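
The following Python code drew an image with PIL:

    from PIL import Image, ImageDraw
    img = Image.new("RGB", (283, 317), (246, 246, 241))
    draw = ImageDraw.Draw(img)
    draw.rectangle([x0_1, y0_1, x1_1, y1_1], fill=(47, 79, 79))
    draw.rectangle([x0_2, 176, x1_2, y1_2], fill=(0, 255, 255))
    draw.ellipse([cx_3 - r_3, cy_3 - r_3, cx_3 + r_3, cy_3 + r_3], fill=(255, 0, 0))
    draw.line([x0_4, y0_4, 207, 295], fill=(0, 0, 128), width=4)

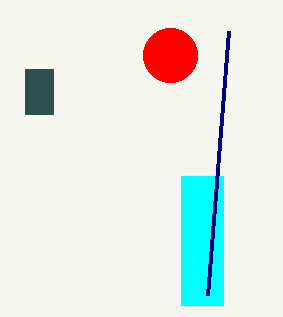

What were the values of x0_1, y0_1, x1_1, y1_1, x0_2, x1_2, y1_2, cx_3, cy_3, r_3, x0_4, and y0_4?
x0_1 = 25; y0_1 = 69; x1_1 = 53; y1_1 = 114; x0_2 = 181; x1_2 = 223; y1_2 = 305; cx_3 = 170; cy_3 = 55; r_3 = 27; x0_4 = 228; y0_4 = 31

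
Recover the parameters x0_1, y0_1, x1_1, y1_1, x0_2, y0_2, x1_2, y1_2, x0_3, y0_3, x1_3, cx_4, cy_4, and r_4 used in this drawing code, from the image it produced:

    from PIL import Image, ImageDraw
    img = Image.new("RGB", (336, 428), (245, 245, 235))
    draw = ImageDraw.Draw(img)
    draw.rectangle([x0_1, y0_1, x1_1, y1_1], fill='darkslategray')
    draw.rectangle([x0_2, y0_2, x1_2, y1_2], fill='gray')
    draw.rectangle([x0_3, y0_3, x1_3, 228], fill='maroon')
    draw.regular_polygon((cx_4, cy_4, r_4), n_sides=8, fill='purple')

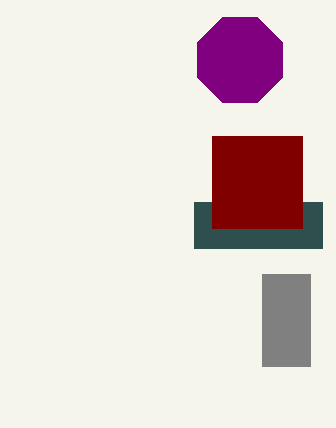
x0_1 = 194; y0_1 = 202; x1_1 = 322; y1_1 = 248; x0_2 = 262; y0_2 = 274; x1_2 = 310; y1_2 = 366; x0_3 = 212; y0_3 = 136; x1_3 = 302; cx_4 = 240; cy_4 = 60; r_4 = 46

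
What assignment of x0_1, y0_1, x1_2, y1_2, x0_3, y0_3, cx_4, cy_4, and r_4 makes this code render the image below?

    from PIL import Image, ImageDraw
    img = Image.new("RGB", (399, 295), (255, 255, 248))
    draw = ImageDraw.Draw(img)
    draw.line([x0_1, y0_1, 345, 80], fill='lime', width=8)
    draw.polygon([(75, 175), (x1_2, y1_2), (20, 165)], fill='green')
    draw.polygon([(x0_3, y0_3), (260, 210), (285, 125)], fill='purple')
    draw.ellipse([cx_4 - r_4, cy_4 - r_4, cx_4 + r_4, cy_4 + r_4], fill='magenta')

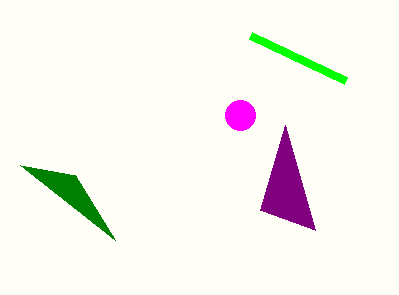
x0_1 = 250, y0_1 = 35, x1_2 = 115, y1_2 = 240, x0_3 = 315, y0_3 = 230, cx_4 = 240, cy_4 = 115, r_4 = 15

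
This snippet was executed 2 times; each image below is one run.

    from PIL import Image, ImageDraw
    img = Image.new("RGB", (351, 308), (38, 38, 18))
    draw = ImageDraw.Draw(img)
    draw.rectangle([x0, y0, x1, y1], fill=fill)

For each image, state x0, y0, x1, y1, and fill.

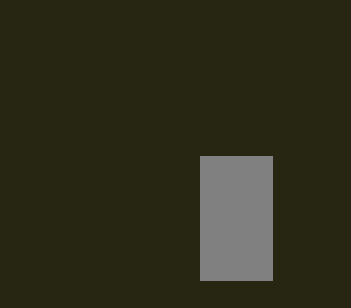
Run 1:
x0 = 200; y0 = 156; x1 = 272; y1 = 280; fill = 'gray'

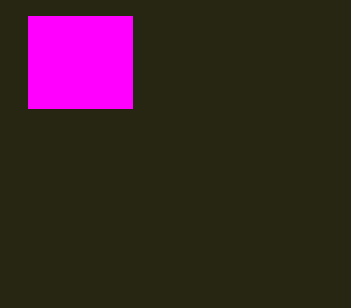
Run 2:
x0 = 28; y0 = 16; x1 = 132; y1 = 108; fill = 'magenta'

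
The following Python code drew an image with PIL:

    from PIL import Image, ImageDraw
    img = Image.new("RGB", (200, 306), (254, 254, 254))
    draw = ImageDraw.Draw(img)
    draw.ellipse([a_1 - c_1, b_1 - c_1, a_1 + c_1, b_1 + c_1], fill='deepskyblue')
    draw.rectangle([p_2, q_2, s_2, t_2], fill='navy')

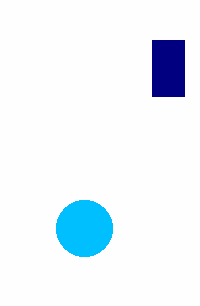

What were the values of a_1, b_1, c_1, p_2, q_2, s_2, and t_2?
a_1 = 84; b_1 = 228; c_1 = 28; p_2 = 152; q_2 = 40; s_2 = 184; t_2 = 96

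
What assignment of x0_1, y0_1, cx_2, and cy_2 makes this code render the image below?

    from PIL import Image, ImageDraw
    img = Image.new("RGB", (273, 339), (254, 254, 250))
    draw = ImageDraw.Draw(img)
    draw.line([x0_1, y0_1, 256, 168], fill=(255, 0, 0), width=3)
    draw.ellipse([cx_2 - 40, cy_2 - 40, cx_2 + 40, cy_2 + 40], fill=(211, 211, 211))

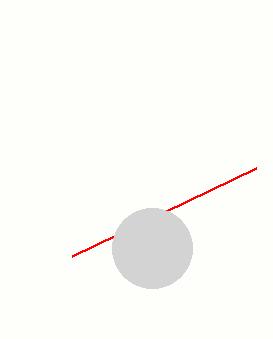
x0_1 = 72; y0_1 = 256; cx_2 = 152; cy_2 = 248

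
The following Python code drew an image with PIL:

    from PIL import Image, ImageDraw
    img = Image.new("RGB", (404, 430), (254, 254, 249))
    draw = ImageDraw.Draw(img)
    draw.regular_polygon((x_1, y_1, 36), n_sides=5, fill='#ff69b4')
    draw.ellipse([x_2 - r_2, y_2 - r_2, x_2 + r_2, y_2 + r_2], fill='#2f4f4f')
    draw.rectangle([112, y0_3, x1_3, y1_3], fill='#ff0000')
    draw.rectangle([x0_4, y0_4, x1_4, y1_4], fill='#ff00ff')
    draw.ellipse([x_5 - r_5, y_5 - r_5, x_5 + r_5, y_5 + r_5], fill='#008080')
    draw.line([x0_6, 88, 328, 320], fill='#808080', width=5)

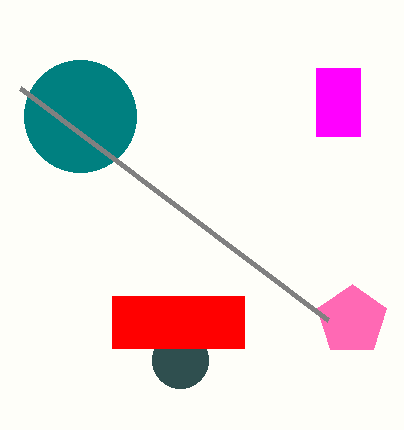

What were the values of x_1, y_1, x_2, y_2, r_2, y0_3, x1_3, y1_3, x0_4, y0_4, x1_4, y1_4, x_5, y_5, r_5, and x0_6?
x_1 = 352; y_1 = 320; x_2 = 180; y_2 = 360; r_2 = 28; y0_3 = 296; x1_3 = 244; y1_3 = 348; x0_4 = 316; y0_4 = 68; x1_4 = 360; y1_4 = 136; x_5 = 80; y_5 = 116; r_5 = 56; x0_6 = 20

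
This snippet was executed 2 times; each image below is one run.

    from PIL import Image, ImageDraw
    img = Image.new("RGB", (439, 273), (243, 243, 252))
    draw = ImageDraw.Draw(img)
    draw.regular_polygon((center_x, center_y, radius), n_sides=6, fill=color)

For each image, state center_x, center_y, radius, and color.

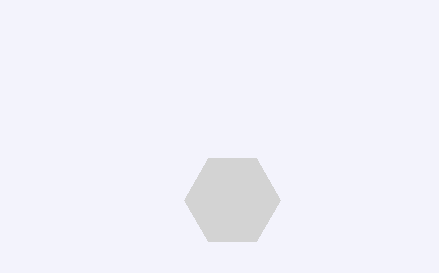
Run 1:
center_x = 232
center_y = 200
radius = 48
color = 'lightgray'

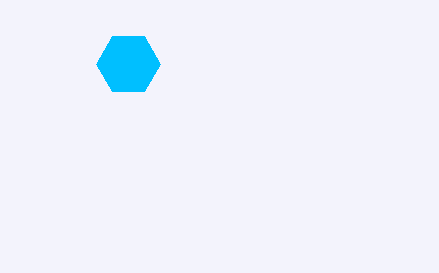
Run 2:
center_x = 128, center_y = 64, radius = 32, color = 'deepskyblue'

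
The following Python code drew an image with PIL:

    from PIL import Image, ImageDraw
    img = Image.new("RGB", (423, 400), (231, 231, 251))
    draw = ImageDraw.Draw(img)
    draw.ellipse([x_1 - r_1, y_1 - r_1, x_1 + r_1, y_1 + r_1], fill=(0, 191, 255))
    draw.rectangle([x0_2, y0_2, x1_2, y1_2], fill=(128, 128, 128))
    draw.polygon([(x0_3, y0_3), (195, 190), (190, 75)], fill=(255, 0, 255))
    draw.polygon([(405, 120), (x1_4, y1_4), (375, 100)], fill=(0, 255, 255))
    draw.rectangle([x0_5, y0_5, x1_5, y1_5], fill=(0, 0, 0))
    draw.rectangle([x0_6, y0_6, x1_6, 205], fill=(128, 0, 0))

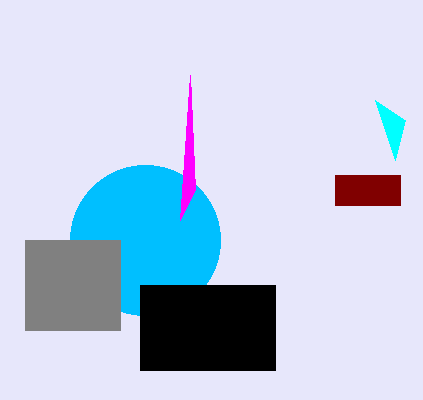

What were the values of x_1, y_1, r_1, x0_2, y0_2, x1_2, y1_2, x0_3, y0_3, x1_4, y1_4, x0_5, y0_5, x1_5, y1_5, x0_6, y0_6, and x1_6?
x_1 = 145; y_1 = 240; r_1 = 75; x0_2 = 25; y0_2 = 240; x1_2 = 120; y1_2 = 330; x0_3 = 180; y0_3 = 220; x1_4 = 395; y1_4 = 160; x0_5 = 140; y0_5 = 285; x1_5 = 275; y1_5 = 370; x0_6 = 335; y0_6 = 175; x1_6 = 400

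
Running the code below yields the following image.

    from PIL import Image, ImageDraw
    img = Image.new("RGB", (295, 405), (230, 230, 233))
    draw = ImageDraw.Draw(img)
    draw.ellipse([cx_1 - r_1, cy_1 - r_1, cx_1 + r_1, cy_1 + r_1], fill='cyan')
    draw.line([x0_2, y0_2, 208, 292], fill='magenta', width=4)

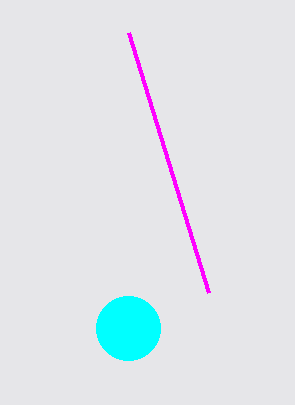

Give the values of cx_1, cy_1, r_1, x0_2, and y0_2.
cx_1 = 128, cy_1 = 328, r_1 = 32, x0_2 = 128, y0_2 = 32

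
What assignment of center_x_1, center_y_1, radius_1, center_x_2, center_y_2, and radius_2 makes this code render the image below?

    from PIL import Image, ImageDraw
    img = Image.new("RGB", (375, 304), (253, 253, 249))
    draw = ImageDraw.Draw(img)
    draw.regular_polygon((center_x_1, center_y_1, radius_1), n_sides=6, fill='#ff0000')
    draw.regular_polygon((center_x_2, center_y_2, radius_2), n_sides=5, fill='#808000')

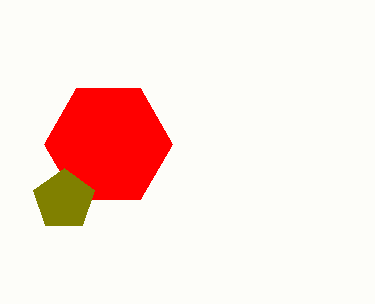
center_x_1 = 108, center_y_1 = 144, radius_1 = 64, center_x_2 = 64, center_y_2 = 200, radius_2 = 32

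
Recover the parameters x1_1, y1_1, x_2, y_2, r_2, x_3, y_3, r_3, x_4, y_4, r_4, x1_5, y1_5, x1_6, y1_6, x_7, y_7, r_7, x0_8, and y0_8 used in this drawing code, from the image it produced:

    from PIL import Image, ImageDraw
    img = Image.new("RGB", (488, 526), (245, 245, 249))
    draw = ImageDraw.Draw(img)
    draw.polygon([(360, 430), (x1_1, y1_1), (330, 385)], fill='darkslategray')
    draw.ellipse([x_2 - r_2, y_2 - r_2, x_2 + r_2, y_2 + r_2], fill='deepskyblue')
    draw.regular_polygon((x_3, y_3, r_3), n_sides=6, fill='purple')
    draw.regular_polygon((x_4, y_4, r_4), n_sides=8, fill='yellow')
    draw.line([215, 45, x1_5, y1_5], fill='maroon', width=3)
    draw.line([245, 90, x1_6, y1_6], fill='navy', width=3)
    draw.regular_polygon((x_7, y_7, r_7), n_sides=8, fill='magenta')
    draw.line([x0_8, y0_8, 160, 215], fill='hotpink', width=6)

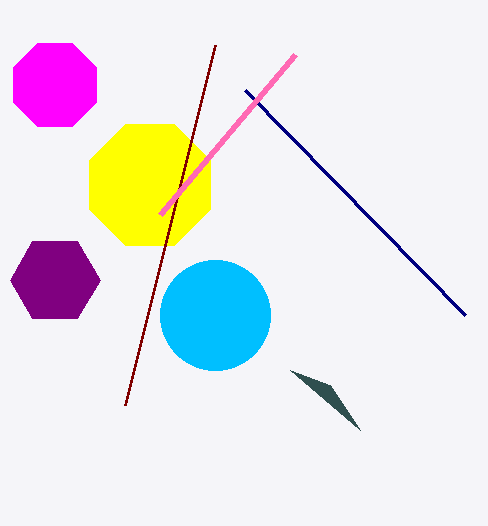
x1_1 = 290; y1_1 = 370; x_2 = 215; y_2 = 315; r_2 = 55; x_3 = 55; y_3 = 280; r_3 = 45; x_4 = 150; y_4 = 185; r_4 = 65; x1_5 = 125; y1_5 = 405; x1_6 = 465; y1_6 = 315; x_7 = 55; y_7 = 85; r_7 = 45; x0_8 = 295; y0_8 = 55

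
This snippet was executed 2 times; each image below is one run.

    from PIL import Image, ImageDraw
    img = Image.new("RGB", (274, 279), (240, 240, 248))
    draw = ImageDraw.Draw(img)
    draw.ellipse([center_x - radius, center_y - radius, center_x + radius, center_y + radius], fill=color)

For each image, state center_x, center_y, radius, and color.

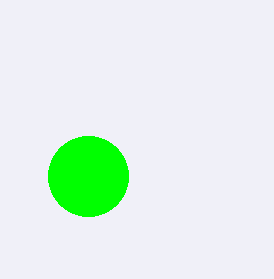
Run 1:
center_x = 88; center_y = 176; radius = 40; color = 'lime'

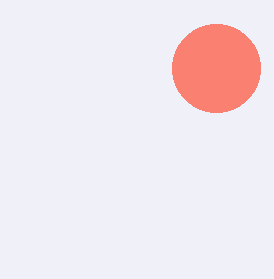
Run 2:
center_x = 216; center_y = 68; radius = 44; color = 'salmon'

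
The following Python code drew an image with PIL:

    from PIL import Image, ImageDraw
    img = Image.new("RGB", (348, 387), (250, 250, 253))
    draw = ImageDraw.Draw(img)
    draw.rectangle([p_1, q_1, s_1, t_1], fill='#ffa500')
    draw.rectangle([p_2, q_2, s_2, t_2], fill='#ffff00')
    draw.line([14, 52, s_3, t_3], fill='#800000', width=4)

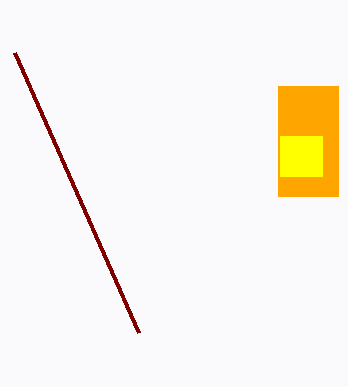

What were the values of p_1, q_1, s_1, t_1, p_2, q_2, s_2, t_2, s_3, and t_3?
p_1 = 278, q_1 = 86, s_1 = 338, t_1 = 196, p_2 = 280, q_2 = 136, s_2 = 322, t_2 = 176, s_3 = 138, t_3 = 332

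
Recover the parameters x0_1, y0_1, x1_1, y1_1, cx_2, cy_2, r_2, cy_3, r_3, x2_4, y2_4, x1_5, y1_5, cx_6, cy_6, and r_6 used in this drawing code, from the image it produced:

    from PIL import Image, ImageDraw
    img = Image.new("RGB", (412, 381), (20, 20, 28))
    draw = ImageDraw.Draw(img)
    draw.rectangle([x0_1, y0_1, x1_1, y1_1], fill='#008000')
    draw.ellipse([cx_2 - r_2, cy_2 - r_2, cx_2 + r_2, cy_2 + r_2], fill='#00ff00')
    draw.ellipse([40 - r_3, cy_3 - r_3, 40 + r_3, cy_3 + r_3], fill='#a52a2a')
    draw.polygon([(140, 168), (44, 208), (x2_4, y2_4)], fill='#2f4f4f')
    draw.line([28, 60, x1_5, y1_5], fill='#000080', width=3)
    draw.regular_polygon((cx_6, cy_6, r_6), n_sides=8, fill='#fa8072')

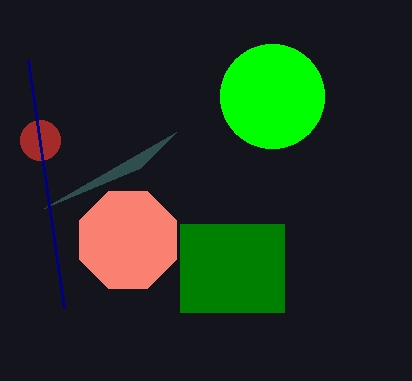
x0_1 = 180
y0_1 = 224
x1_1 = 284
y1_1 = 312
cx_2 = 272
cy_2 = 96
r_2 = 52
cy_3 = 140
r_3 = 20
x2_4 = 176
y2_4 = 132
x1_5 = 64
y1_5 = 308
cx_6 = 128
cy_6 = 240
r_6 = 52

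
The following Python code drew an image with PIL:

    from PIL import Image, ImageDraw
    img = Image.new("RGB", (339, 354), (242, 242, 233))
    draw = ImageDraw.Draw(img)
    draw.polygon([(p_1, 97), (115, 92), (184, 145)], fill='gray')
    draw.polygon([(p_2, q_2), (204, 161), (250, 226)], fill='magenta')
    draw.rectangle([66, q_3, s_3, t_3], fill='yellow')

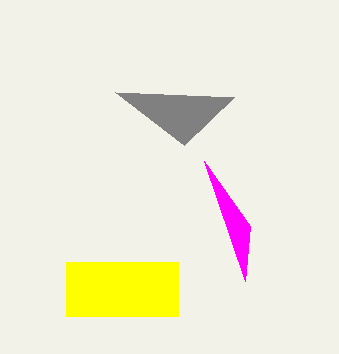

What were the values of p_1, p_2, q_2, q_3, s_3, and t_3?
p_1 = 234
p_2 = 245
q_2 = 281
q_3 = 262
s_3 = 178
t_3 = 316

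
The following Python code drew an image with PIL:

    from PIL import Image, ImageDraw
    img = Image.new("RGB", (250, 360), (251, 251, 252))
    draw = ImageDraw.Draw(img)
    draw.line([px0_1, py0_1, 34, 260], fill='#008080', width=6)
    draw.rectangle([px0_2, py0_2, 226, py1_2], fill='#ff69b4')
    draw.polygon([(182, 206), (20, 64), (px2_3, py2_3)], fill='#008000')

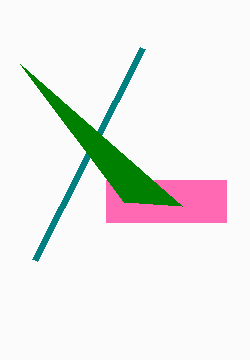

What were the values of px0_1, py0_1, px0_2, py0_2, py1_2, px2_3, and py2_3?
px0_1 = 142, py0_1 = 48, px0_2 = 106, py0_2 = 180, py1_2 = 222, px2_3 = 124, py2_3 = 202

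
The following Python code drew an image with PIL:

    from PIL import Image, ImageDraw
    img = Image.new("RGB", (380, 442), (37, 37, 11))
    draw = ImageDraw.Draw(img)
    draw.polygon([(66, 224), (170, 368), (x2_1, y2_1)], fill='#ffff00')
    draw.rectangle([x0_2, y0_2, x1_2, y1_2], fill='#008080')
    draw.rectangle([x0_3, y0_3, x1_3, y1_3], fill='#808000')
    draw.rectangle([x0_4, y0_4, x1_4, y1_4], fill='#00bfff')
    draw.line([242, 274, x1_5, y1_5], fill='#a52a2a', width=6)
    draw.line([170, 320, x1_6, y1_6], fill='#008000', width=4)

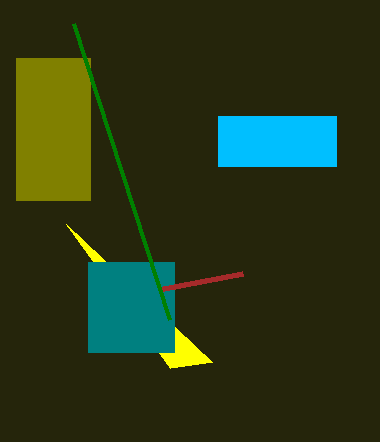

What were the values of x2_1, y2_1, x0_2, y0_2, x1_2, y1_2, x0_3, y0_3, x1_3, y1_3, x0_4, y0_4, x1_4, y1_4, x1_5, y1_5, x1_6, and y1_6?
x2_1 = 212, y2_1 = 362, x0_2 = 88, y0_2 = 262, x1_2 = 174, y1_2 = 352, x0_3 = 16, y0_3 = 58, x1_3 = 90, y1_3 = 200, x0_4 = 218, y0_4 = 116, x1_4 = 336, y1_4 = 166, x1_5 = 158, y1_5 = 290, x1_6 = 74, y1_6 = 24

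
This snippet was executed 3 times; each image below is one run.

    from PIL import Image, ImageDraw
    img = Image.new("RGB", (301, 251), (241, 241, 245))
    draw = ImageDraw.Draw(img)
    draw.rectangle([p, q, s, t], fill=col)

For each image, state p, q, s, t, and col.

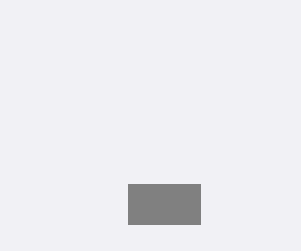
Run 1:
p = 128
q = 184
s = 200
t = 224
col = 'gray'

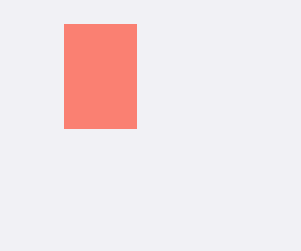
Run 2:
p = 64, q = 24, s = 136, t = 128, col = 'salmon'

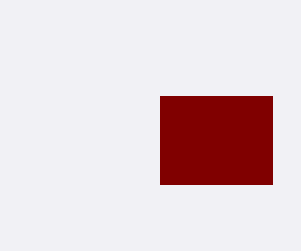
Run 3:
p = 160
q = 96
s = 272
t = 184
col = 'maroon'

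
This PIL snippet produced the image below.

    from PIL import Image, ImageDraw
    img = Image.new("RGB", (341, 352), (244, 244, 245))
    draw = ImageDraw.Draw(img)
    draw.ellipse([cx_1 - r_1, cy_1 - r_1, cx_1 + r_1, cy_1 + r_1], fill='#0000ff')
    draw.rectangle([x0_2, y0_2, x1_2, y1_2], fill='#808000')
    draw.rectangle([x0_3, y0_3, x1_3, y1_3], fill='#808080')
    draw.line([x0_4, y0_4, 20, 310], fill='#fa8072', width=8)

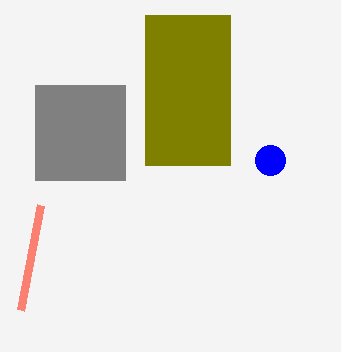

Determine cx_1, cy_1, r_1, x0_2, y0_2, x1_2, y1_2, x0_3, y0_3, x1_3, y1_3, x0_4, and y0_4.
cx_1 = 270
cy_1 = 160
r_1 = 15
x0_2 = 145
y0_2 = 15
x1_2 = 230
y1_2 = 165
x0_3 = 35
y0_3 = 85
x1_3 = 125
y1_3 = 180
x0_4 = 40
y0_4 = 205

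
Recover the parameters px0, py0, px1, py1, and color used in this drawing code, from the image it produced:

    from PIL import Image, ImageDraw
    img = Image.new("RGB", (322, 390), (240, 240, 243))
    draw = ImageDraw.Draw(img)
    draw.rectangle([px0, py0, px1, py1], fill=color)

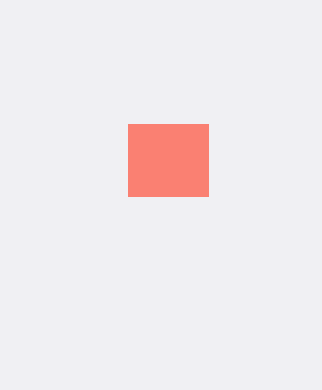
px0 = 128
py0 = 124
px1 = 208
py1 = 196
color = 'salmon'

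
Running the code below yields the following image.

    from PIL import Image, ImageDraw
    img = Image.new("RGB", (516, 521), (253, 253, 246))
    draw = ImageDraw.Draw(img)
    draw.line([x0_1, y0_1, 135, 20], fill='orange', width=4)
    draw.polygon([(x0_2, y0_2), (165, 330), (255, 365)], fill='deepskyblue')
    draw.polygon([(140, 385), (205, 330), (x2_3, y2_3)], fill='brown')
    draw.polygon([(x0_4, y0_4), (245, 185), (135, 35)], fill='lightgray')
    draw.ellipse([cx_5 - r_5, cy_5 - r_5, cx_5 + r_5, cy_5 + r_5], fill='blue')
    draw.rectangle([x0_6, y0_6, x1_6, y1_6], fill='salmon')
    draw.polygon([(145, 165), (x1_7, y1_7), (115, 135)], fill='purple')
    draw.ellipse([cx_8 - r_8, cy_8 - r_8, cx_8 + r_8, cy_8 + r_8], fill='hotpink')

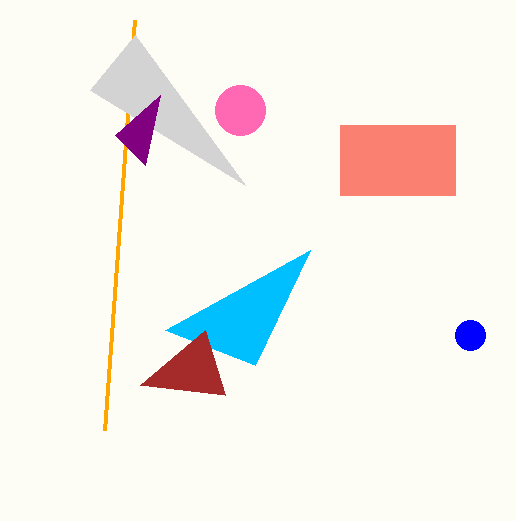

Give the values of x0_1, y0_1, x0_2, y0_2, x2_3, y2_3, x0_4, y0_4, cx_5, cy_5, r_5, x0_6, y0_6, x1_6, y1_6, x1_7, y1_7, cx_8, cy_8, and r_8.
x0_1 = 105; y0_1 = 430; x0_2 = 310; y0_2 = 250; x2_3 = 225; y2_3 = 395; x0_4 = 90; y0_4 = 90; cx_5 = 470; cy_5 = 335; r_5 = 15; x0_6 = 340; y0_6 = 125; x1_6 = 455; y1_6 = 195; x1_7 = 160; y1_7 = 95; cx_8 = 240; cy_8 = 110; r_8 = 25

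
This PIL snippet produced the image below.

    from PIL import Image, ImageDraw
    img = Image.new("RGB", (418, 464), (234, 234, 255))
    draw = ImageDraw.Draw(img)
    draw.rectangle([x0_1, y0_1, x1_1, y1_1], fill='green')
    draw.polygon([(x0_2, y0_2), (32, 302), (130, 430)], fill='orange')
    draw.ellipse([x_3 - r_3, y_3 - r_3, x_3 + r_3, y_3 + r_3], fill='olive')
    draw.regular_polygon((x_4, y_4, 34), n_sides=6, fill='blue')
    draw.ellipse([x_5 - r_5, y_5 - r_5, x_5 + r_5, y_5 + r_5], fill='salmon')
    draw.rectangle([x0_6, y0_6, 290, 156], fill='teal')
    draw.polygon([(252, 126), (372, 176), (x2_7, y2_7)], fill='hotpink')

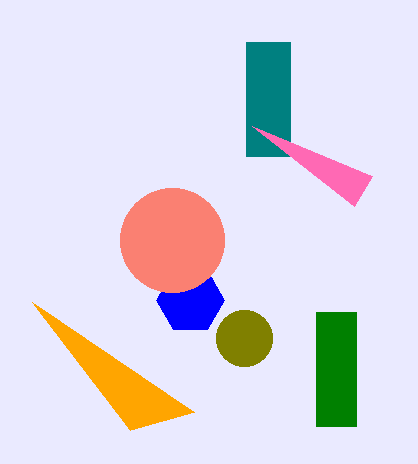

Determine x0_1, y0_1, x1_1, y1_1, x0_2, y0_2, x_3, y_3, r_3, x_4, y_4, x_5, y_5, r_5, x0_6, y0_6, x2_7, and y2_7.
x0_1 = 316, y0_1 = 312, x1_1 = 356, y1_1 = 426, x0_2 = 194, y0_2 = 412, x_3 = 244, y_3 = 338, r_3 = 28, x_4 = 190, y_4 = 300, x_5 = 172, y_5 = 240, r_5 = 52, x0_6 = 246, y0_6 = 42, x2_7 = 354, y2_7 = 206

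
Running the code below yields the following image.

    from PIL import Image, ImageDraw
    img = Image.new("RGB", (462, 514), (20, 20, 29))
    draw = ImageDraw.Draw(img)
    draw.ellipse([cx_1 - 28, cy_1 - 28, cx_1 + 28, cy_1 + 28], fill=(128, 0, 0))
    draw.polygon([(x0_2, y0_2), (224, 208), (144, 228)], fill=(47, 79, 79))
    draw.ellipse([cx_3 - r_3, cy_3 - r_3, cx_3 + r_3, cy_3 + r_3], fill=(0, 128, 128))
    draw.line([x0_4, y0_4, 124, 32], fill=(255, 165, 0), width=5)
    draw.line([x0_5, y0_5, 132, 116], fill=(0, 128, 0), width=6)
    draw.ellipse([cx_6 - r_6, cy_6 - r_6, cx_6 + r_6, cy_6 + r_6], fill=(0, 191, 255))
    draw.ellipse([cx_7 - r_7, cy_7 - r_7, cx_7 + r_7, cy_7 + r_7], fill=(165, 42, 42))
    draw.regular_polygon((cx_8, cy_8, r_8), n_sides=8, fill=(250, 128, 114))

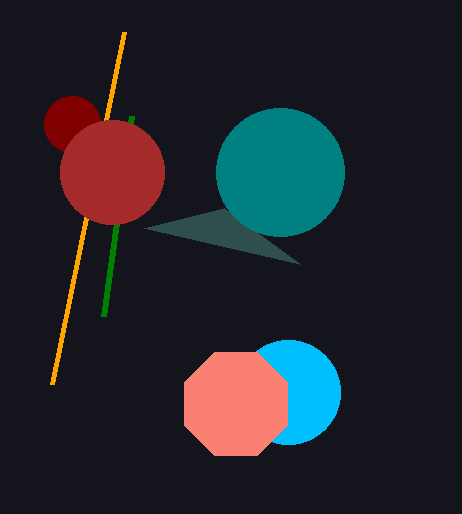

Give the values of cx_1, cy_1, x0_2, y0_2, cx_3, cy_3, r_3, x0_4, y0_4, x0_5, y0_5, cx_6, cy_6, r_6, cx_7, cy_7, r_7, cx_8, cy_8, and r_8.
cx_1 = 72, cy_1 = 124, x0_2 = 300, y0_2 = 264, cx_3 = 280, cy_3 = 172, r_3 = 64, x0_4 = 52, y0_4 = 384, x0_5 = 104, y0_5 = 316, cx_6 = 288, cy_6 = 392, r_6 = 52, cx_7 = 112, cy_7 = 172, r_7 = 52, cx_8 = 236, cy_8 = 404, r_8 = 56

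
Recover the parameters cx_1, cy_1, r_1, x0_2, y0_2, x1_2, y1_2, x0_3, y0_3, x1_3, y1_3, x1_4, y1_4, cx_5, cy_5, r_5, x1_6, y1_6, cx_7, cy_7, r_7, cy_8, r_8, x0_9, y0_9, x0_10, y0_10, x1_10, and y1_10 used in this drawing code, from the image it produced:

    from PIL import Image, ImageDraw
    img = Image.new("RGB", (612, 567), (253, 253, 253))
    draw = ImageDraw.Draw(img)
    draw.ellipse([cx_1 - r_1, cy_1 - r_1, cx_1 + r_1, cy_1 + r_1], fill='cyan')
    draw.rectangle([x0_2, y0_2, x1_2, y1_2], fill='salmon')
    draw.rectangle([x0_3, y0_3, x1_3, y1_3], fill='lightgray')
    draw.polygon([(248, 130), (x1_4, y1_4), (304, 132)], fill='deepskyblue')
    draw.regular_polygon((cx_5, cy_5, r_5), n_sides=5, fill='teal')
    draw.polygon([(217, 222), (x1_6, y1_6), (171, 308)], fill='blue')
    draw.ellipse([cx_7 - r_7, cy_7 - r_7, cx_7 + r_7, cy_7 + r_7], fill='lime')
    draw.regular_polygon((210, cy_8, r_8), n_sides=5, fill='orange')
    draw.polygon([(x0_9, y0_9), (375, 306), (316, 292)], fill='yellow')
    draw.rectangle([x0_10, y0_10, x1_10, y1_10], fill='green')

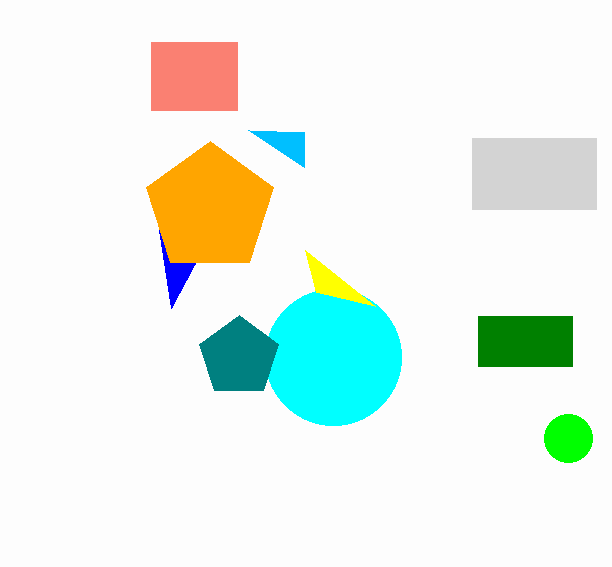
cx_1 = 333
cy_1 = 357
r_1 = 68
x0_2 = 151
y0_2 = 42
x1_2 = 237
y1_2 = 110
x0_3 = 472
y0_3 = 138
x1_3 = 596
y1_3 = 209
x1_4 = 304
y1_4 = 167
cx_5 = 239
cy_5 = 357
r_5 = 42
x1_6 = 159
y1_6 = 230
cx_7 = 568
cy_7 = 438
r_7 = 24
cy_8 = 208
r_8 = 67
x0_9 = 305
y0_9 = 250
x0_10 = 478
y0_10 = 316
x1_10 = 572
y1_10 = 366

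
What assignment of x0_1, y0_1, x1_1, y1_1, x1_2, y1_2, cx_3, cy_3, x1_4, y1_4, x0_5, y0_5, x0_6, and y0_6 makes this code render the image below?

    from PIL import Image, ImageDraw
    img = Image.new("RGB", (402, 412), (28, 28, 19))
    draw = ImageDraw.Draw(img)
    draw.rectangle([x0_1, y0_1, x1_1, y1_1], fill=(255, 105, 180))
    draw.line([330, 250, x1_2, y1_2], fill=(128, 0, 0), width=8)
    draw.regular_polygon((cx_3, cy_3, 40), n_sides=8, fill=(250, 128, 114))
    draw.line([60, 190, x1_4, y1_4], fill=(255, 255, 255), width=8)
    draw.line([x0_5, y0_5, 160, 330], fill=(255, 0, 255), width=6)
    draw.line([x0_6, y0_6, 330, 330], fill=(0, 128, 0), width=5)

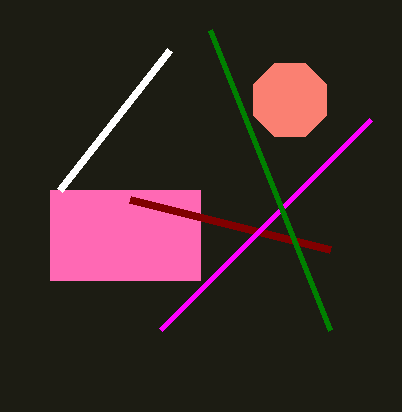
x0_1 = 50; y0_1 = 190; x1_1 = 200; y1_1 = 280; x1_2 = 130; y1_2 = 200; cx_3 = 290; cy_3 = 100; x1_4 = 170; y1_4 = 50; x0_5 = 370; y0_5 = 120; x0_6 = 210; y0_6 = 30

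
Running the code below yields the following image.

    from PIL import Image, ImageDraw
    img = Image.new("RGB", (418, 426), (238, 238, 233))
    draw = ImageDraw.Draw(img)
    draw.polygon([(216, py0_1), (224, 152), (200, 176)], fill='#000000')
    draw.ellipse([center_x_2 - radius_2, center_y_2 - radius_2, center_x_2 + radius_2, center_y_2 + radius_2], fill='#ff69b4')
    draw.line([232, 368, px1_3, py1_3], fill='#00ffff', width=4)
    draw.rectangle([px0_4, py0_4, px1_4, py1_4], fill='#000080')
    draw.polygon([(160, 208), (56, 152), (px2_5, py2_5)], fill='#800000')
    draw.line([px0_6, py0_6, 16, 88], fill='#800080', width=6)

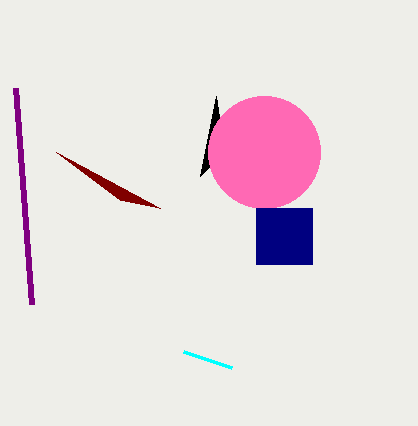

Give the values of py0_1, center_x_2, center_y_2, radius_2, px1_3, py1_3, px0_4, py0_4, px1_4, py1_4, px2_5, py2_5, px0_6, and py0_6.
py0_1 = 96
center_x_2 = 264
center_y_2 = 152
radius_2 = 56
px1_3 = 184
py1_3 = 352
px0_4 = 256
py0_4 = 208
px1_4 = 312
py1_4 = 264
px2_5 = 120
py2_5 = 200
px0_6 = 32
py0_6 = 304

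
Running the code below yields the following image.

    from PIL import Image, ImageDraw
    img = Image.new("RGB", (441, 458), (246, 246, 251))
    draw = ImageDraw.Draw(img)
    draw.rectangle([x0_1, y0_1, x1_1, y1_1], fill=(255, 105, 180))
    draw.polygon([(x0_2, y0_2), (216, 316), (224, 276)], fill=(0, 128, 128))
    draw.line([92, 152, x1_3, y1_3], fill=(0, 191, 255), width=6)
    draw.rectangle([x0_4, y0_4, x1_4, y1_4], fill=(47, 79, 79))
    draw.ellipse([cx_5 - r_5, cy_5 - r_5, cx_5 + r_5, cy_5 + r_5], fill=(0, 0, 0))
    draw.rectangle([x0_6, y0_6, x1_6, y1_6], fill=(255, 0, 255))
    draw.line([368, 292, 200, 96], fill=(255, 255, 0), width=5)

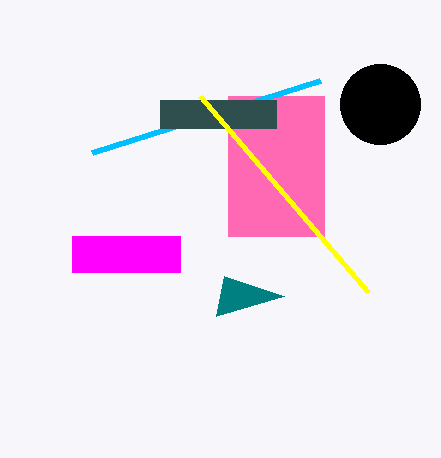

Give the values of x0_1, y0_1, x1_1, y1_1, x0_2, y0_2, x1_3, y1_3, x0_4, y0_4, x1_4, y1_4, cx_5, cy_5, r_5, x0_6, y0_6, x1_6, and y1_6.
x0_1 = 228, y0_1 = 96, x1_1 = 324, y1_1 = 236, x0_2 = 284, y0_2 = 296, x1_3 = 320, y1_3 = 80, x0_4 = 160, y0_4 = 100, x1_4 = 276, y1_4 = 128, cx_5 = 380, cy_5 = 104, r_5 = 40, x0_6 = 72, y0_6 = 236, x1_6 = 180, y1_6 = 272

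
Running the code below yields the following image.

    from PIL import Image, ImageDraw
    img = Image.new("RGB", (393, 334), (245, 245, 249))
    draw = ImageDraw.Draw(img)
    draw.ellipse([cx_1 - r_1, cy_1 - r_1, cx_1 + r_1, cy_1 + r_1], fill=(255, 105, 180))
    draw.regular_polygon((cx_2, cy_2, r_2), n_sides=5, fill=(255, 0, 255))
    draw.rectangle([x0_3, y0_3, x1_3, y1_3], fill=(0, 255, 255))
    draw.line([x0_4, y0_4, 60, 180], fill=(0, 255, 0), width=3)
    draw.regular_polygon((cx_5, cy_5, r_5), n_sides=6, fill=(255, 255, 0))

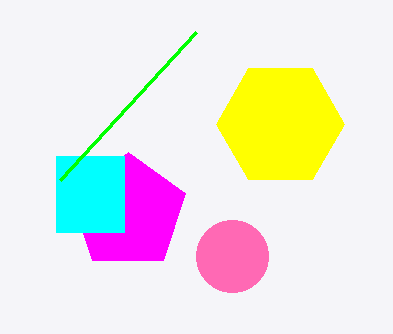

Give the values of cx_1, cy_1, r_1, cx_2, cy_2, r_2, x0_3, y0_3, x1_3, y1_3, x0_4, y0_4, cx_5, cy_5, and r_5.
cx_1 = 232
cy_1 = 256
r_1 = 36
cx_2 = 128
cy_2 = 212
r_2 = 60
x0_3 = 56
y0_3 = 156
x1_3 = 124
y1_3 = 232
x0_4 = 196
y0_4 = 32
cx_5 = 280
cy_5 = 124
r_5 = 64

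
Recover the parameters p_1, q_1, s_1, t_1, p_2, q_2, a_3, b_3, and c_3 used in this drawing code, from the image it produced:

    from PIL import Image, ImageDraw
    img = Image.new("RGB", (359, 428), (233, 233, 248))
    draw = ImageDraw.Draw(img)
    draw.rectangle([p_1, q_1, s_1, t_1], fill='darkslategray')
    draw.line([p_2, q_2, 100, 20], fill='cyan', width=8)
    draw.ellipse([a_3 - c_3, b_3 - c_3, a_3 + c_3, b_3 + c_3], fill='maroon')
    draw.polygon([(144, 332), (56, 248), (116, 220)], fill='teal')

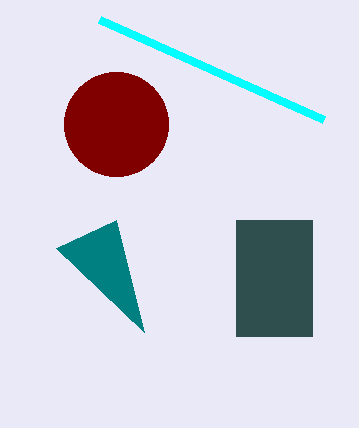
p_1 = 236; q_1 = 220; s_1 = 312; t_1 = 336; p_2 = 324; q_2 = 120; a_3 = 116; b_3 = 124; c_3 = 52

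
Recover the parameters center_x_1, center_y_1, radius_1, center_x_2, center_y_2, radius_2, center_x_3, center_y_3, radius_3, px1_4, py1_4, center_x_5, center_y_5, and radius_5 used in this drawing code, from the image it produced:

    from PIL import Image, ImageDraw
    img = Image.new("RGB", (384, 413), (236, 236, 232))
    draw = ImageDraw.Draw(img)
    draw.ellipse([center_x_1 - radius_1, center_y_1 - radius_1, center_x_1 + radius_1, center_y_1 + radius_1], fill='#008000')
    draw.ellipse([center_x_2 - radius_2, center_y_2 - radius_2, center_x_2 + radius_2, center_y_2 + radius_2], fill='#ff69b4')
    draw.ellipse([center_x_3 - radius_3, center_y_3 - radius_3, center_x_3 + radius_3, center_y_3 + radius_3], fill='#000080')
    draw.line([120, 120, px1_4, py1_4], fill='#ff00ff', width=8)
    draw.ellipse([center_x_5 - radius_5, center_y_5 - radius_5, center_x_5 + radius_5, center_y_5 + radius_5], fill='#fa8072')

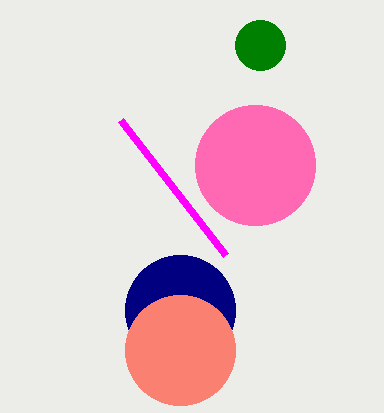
center_x_1 = 260, center_y_1 = 45, radius_1 = 25, center_x_2 = 255, center_y_2 = 165, radius_2 = 60, center_x_3 = 180, center_y_3 = 310, radius_3 = 55, px1_4 = 225, py1_4 = 255, center_x_5 = 180, center_y_5 = 350, radius_5 = 55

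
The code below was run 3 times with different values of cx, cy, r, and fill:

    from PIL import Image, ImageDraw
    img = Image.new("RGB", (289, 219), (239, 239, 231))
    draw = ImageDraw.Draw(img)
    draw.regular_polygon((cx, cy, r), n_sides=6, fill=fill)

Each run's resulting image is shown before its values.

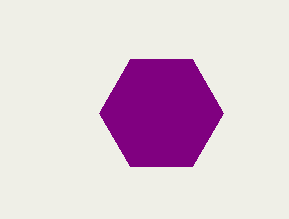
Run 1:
cx = 161; cy = 113; r = 62; fill = 'purple'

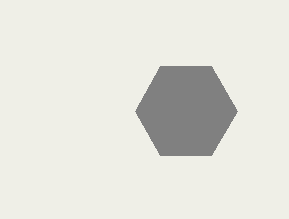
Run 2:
cx = 186, cy = 111, r = 51, fill = 'gray'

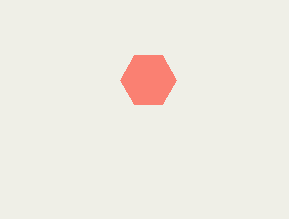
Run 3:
cx = 148, cy = 80, r = 28, fill = 'salmon'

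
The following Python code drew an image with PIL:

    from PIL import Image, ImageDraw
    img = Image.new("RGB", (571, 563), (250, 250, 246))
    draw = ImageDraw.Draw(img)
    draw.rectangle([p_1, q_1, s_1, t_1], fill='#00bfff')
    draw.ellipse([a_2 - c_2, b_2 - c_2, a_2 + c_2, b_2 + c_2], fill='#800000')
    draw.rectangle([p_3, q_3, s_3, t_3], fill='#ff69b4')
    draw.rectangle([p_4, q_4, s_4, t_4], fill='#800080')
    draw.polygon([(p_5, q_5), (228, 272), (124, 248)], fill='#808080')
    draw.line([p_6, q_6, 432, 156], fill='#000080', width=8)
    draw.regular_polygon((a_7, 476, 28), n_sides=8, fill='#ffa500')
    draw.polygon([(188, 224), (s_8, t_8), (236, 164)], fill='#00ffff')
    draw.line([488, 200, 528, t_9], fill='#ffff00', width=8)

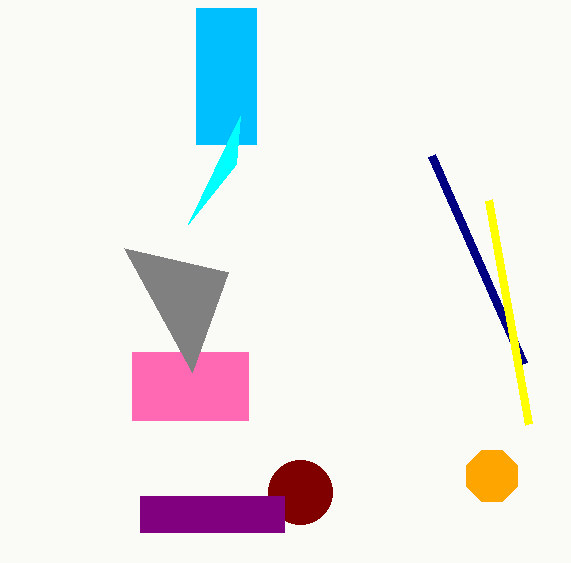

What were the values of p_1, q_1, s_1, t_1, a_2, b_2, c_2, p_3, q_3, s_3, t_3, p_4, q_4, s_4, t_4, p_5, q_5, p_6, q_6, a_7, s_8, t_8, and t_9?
p_1 = 196
q_1 = 8
s_1 = 256
t_1 = 144
a_2 = 300
b_2 = 492
c_2 = 32
p_3 = 132
q_3 = 352
s_3 = 248
t_3 = 420
p_4 = 140
q_4 = 496
s_4 = 284
t_4 = 532
p_5 = 192
q_5 = 372
p_6 = 524
q_6 = 364
a_7 = 492
s_8 = 240
t_8 = 116
t_9 = 424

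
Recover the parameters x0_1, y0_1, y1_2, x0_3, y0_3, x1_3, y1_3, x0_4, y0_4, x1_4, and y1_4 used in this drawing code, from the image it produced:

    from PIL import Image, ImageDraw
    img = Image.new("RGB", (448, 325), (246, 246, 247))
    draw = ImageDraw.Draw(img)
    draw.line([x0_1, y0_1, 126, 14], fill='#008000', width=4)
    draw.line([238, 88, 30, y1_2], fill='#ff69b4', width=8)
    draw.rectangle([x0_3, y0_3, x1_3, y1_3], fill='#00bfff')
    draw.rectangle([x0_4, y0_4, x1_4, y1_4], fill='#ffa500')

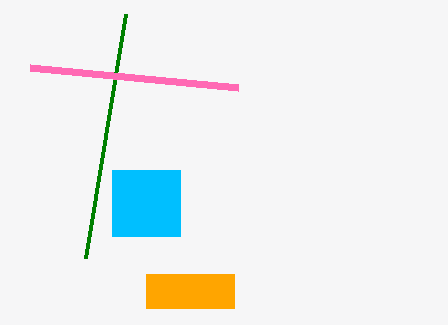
x0_1 = 86
y0_1 = 258
y1_2 = 68
x0_3 = 112
y0_3 = 170
x1_3 = 180
y1_3 = 236
x0_4 = 146
y0_4 = 274
x1_4 = 234
y1_4 = 308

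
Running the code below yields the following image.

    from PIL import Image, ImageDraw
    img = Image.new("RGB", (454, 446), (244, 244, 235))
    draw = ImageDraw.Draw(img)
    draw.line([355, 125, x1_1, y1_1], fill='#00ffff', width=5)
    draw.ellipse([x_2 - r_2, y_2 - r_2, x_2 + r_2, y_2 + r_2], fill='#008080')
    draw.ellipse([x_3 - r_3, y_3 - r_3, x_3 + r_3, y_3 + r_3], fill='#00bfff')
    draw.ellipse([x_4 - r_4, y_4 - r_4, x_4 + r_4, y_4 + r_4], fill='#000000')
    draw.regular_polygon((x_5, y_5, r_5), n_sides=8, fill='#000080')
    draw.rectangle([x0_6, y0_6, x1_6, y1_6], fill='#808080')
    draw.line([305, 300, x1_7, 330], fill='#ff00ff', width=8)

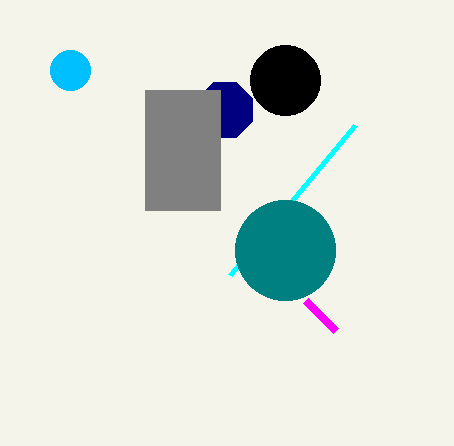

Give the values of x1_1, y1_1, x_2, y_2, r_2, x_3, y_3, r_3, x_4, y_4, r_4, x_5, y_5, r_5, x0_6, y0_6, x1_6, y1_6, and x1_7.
x1_1 = 230, y1_1 = 275, x_2 = 285, y_2 = 250, r_2 = 50, x_3 = 70, y_3 = 70, r_3 = 20, x_4 = 285, y_4 = 80, r_4 = 35, x_5 = 225, y_5 = 110, r_5 = 30, x0_6 = 145, y0_6 = 90, x1_6 = 220, y1_6 = 210, x1_7 = 335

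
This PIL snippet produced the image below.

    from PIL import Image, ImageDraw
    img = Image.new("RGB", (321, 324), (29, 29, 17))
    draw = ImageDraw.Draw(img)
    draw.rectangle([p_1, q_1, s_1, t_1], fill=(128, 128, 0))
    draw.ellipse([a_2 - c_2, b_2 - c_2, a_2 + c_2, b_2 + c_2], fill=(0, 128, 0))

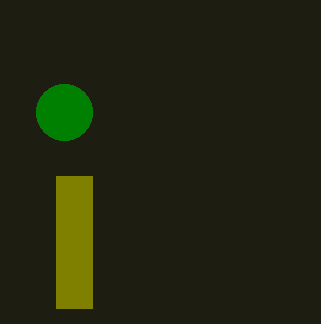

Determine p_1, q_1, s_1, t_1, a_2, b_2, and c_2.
p_1 = 56; q_1 = 176; s_1 = 92; t_1 = 308; a_2 = 64; b_2 = 112; c_2 = 28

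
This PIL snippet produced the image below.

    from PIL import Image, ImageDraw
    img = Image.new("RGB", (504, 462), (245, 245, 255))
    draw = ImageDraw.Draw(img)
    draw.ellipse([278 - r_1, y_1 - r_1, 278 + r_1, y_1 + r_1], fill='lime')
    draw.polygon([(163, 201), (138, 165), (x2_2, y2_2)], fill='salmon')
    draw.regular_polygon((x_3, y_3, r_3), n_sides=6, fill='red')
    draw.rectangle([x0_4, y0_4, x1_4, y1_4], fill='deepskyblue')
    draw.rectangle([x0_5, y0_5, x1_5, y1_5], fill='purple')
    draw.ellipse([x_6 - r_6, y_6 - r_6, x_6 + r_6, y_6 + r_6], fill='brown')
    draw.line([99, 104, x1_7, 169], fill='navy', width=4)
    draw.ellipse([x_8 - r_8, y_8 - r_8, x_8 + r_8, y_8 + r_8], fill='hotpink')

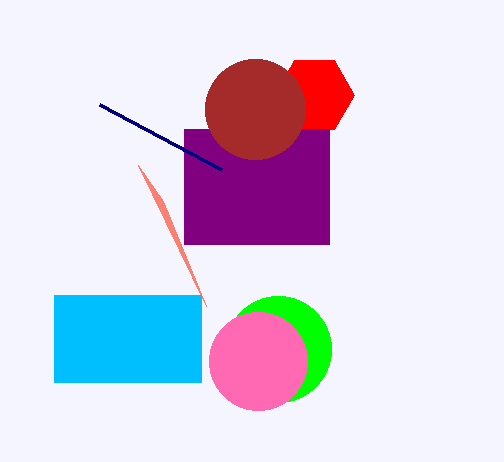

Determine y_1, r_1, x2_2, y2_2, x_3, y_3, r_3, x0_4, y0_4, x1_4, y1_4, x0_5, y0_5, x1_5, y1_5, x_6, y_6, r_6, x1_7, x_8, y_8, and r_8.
y_1 = 349
r_1 = 53
x2_2 = 206
y2_2 = 306
x_3 = 314
y_3 = 95
r_3 = 40
x0_4 = 54
y0_4 = 295
x1_4 = 201
y1_4 = 382
x0_5 = 184
y0_5 = 129
x1_5 = 329
y1_5 = 244
x_6 = 255
y_6 = 109
r_6 = 50
x1_7 = 221
x_8 = 258
y_8 = 361
r_8 = 49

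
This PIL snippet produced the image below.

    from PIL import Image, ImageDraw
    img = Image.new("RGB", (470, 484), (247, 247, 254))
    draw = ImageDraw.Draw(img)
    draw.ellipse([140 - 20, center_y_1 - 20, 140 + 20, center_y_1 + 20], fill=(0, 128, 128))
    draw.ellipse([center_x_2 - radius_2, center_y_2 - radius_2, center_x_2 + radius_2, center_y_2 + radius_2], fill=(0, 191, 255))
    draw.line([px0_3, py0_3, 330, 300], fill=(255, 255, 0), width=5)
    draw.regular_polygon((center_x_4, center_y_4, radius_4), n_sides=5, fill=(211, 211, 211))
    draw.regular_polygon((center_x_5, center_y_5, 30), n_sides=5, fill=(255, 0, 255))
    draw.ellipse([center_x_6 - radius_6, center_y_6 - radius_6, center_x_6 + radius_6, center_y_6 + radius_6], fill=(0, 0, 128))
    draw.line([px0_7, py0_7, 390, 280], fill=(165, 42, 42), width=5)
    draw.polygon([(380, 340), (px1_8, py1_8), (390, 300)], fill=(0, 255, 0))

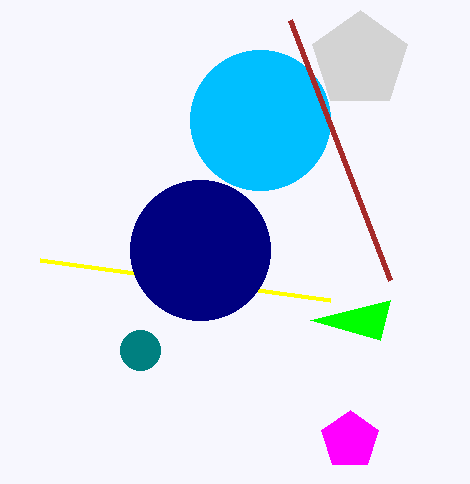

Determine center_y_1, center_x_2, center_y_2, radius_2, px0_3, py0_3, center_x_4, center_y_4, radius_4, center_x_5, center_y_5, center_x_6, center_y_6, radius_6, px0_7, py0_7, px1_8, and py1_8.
center_y_1 = 350; center_x_2 = 260; center_y_2 = 120; radius_2 = 70; px0_3 = 40; py0_3 = 260; center_x_4 = 360; center_y_4 = 60; radius_4 = 50; center_x_5 = 350; center_y_5 = 440; center_x_6 = 200; center_y_6 = 250; radius_6 = 70; px0_7 = 290; py0_7 = 20; px1_8 = 310; py1_8 = 320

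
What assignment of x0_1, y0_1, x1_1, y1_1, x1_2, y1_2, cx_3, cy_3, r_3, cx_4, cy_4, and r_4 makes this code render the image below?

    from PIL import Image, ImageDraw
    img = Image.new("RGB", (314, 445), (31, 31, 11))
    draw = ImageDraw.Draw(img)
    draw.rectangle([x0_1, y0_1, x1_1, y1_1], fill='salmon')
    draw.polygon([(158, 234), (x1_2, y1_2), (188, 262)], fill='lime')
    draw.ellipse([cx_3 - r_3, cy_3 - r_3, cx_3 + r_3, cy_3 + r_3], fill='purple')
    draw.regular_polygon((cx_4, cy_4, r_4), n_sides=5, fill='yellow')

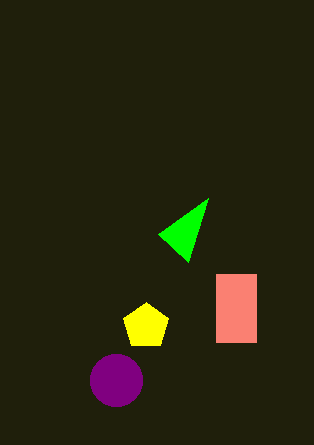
x0_1 = 216, y0_1 = 274, x1_1 = 256, y1_1 = 342, x1_2 = 208, y1_2 = 198, cx_3 = 116, cy_3 = 380, r_3 = 26, cx_4 = 146, cy_4 = 326, r_4 = 24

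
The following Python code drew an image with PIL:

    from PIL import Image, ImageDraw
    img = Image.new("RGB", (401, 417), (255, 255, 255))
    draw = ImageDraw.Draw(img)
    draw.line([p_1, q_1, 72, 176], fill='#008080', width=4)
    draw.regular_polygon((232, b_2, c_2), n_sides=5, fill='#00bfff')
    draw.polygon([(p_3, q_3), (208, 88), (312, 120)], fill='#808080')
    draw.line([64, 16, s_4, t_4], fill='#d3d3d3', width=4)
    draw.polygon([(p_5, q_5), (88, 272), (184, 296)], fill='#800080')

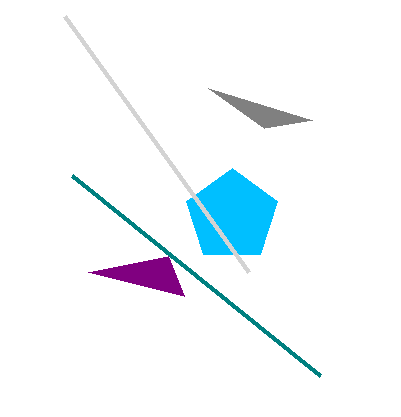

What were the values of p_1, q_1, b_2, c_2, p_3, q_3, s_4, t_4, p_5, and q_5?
p_1 = 320
q_1 = 376
b_2 = 216
c_2 = 48
p_3 = 264
q_3 = 128
s_4 = 248
t_4 = 272
p_5 = 168
q_5 = 256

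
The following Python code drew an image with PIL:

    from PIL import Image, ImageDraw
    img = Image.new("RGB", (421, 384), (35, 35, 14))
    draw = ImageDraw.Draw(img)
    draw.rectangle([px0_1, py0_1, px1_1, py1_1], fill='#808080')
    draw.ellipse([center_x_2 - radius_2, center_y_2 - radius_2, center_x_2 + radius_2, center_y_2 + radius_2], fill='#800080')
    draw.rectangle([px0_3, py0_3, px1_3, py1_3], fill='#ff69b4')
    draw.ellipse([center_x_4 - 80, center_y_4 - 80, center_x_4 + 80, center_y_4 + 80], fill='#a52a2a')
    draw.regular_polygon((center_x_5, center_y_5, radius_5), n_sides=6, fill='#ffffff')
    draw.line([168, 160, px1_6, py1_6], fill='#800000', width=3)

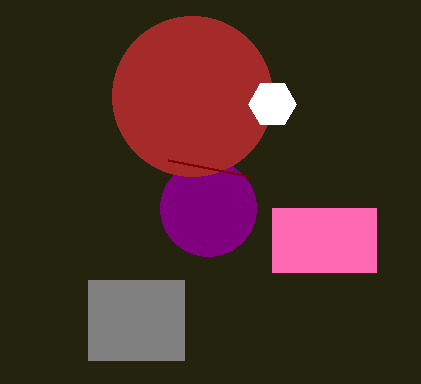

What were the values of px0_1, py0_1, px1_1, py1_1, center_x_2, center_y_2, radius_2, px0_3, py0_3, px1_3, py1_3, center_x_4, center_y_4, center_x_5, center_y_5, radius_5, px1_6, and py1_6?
px0_1 = 88; py0_1 = 280; px1_1 = 184; py1_1 = 360; center_x_2 = 208; center_y_2 = 208; radius_2 = 48; px0_3 = 272; py0_3 = 208; px1_3 = 376; py1_3 = 272; center_x_4 = 192; center_y_4 = 96; center_x_5 = 272; center_y_5 = 104; radius_5 = 24; px1_6 = 248; py1_6 = 176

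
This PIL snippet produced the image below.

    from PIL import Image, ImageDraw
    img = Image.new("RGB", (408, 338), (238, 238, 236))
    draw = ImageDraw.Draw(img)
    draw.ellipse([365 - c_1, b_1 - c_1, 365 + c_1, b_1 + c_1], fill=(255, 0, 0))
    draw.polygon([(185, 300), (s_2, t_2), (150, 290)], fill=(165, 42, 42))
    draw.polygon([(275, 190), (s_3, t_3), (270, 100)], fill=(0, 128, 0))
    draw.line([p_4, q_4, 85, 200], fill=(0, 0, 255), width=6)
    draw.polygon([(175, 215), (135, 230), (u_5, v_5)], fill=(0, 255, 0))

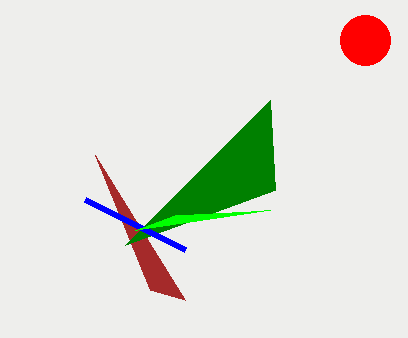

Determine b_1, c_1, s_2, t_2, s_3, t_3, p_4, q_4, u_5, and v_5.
b_1 = 40, c_1 = 25, s_2 = 95, t_2 = 155, s_3 = 125, t_3 = 245, p_4 = 185, q_4 = 250, u_5 = 270, v_5 = 210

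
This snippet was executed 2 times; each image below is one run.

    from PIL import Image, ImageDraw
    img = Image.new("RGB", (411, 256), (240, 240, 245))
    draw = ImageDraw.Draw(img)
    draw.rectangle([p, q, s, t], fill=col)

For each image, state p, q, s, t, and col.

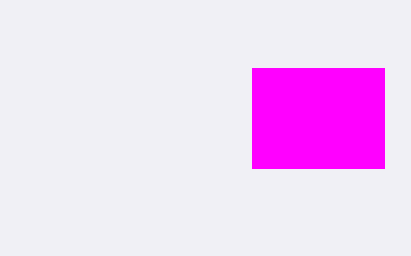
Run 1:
p = 252
q = 68
s = 384
t = 168
col = 'magenta'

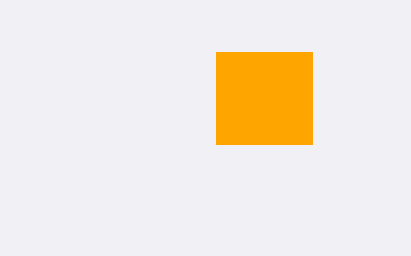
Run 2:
p = 216
q = 52
s = 312
t = 144
col = 'orange'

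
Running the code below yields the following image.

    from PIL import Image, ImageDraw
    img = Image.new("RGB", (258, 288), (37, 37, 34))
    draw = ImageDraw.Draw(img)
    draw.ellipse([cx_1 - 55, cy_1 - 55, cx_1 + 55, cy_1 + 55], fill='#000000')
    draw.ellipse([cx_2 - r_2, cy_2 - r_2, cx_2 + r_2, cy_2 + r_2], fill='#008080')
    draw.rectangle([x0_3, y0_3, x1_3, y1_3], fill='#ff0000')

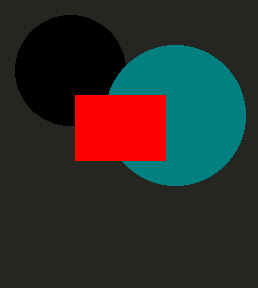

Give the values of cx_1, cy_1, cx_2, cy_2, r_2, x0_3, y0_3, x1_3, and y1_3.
cx_1 = 70, cy_1 = 70, cx_2 = 175, cy_2 = 115, r_2 = 70, x0_3 = 75, y0_3 = 95, x1_3 = 165, y1_3 = 160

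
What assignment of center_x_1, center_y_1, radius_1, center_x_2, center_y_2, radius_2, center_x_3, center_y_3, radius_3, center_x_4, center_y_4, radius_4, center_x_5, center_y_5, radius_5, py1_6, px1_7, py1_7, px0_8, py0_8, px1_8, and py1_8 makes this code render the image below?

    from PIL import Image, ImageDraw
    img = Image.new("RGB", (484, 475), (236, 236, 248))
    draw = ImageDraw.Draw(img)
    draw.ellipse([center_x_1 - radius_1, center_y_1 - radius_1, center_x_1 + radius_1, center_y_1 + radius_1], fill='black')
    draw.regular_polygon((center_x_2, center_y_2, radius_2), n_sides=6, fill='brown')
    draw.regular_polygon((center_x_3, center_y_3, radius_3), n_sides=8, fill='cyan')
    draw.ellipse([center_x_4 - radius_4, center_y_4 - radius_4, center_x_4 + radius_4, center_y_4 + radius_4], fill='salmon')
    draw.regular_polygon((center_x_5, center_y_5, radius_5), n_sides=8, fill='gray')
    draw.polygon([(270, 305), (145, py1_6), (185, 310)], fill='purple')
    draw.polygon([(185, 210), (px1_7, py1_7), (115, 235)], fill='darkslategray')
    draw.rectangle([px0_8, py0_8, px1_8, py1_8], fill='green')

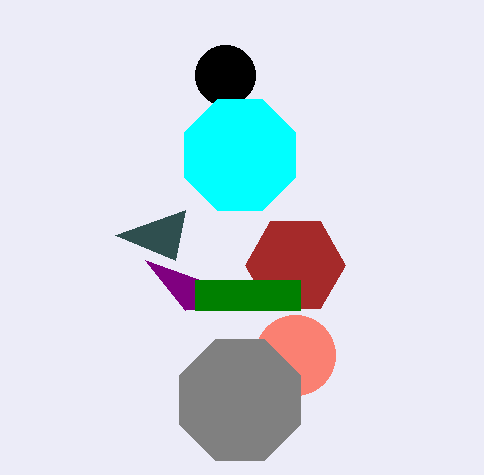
center_x_1 = 225; center_y_1 = 75; radius_1 = 30; center_x_2 = 295; center_y_2 = 265; radius_2 = 50; center_x_3 = 240; center_y_3 = 155; radius_3 = 60; center_x_4 = 295; center_y_4 = 355; radius_4 = 40; center_x_5 = 240; center_y_5 = 400; radius_5 = 65; py1_6 = 260; px1_7 = 175; py1_7 = 260; px0_8 = 195; py0_8 = 280; px1_8 = 300; py1_8 = 310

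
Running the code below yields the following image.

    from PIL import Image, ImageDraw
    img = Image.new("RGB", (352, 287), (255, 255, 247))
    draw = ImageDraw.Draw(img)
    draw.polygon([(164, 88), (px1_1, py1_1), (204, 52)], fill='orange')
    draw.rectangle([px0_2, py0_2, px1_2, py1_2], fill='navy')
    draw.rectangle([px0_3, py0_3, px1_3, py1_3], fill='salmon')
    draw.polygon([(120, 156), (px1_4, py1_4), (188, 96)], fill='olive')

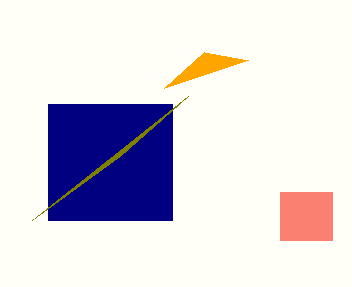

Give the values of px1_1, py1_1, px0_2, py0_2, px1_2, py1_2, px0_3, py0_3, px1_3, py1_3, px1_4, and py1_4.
px1_1 = 248; py1_1 = 60; px0_2 = 48; py0_2 = 104; px1_2 = 172; py1_2 = 220; px0_3 = 280; py0_3 = 192; px1_3 = 332; py1_3 = 240; px1_4 = 32; py1_4 = 220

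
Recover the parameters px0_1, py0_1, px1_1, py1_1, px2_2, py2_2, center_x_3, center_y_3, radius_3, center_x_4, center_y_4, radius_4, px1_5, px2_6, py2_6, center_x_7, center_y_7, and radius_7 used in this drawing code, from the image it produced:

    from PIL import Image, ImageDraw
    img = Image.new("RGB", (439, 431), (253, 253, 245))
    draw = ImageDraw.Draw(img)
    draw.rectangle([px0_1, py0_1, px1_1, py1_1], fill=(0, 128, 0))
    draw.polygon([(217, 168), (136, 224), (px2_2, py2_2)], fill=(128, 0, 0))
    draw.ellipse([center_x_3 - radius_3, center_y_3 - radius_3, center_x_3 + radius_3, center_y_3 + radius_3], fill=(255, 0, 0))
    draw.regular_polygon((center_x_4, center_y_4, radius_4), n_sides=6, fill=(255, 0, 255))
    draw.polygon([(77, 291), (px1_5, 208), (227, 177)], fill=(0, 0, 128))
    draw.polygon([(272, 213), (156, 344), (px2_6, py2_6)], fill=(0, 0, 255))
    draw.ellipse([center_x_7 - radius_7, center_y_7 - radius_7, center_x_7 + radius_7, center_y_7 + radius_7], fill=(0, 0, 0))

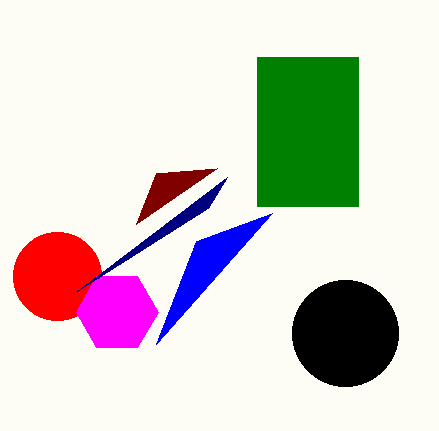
px0_1 = 257; py0_1 = 57; px1_1 = 358; py1_1 = 206; px2_2 = 156; py2_2 = 173; center_x_3 = 57; center_y_3 = 276; radius_3 = 44; center_x_4 = 117; center_y_4 = 312; radius_4 = 41; px1_5 = 208; px2_6 = 196; py2_6 = 241; center_x_7 = 345; center_y_7 = 333; radius_7 = 53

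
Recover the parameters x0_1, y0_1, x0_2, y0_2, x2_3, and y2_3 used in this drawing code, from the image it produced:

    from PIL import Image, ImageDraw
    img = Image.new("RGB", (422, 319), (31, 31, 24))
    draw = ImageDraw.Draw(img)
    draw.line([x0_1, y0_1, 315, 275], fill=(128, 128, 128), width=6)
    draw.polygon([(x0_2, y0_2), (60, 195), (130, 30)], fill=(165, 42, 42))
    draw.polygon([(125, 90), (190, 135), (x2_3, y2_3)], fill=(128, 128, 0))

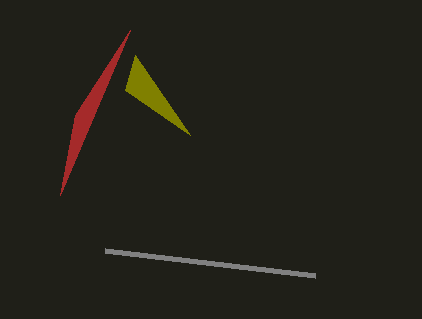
x0_1 = 105
y0_1 = 250
x0_2 = 75
y0_2 = 115
x2_3 = 135
y2_3 = 55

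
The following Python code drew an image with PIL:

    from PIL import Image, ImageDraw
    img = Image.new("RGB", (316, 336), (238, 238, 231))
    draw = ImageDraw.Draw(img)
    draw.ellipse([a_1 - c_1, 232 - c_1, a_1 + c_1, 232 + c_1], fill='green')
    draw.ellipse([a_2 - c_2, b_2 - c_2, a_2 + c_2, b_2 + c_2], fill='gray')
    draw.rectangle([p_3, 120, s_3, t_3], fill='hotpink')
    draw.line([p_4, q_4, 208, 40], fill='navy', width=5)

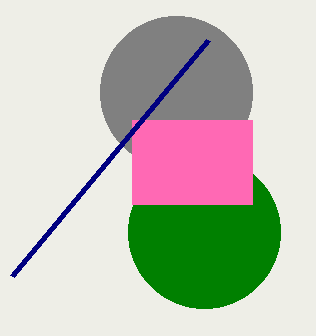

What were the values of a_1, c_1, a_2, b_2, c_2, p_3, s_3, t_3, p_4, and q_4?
a_1 = 204
c_1 = 76
a_2 = 176
b_2 = 92
c_2 = 76
p_3 = 132
s_3 = 252
t_3 = 204
p_4 = 12
q_4 = 276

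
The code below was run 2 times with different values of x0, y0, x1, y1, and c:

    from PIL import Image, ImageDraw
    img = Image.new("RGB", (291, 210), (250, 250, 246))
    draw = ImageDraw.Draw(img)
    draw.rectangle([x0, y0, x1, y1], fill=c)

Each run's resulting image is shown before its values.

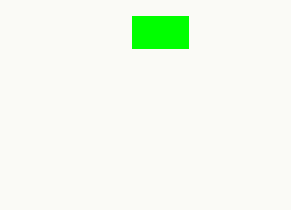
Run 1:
x0 = 132
y0 = 16
x1 = 188
y1 = 48
c = 'lime'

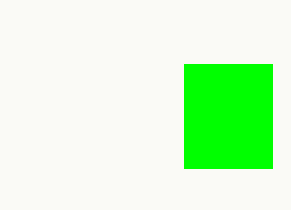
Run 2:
x0 = 184
y0 = 64
x1 = 272
y1 = 168
c = 'lime'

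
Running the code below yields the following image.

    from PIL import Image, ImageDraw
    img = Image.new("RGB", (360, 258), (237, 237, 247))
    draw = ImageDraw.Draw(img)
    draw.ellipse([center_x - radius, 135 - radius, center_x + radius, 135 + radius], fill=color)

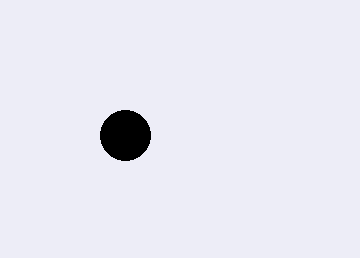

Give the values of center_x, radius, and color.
center_x = 125
radius = 25
color = 'black'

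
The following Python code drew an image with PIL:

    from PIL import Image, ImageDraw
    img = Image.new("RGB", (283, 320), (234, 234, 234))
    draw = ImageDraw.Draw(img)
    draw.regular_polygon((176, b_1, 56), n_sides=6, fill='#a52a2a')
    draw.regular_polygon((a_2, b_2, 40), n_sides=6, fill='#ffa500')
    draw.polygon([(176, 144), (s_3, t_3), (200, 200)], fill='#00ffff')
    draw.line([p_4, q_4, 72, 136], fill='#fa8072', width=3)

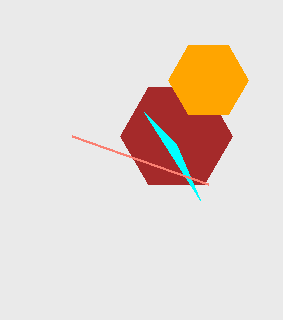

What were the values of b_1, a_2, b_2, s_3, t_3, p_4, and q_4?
b_1 = 136, a_2 = 208, b_2 = 80, s_3 = 144, t_3 = 112, p_4 = 208, q_4 = 184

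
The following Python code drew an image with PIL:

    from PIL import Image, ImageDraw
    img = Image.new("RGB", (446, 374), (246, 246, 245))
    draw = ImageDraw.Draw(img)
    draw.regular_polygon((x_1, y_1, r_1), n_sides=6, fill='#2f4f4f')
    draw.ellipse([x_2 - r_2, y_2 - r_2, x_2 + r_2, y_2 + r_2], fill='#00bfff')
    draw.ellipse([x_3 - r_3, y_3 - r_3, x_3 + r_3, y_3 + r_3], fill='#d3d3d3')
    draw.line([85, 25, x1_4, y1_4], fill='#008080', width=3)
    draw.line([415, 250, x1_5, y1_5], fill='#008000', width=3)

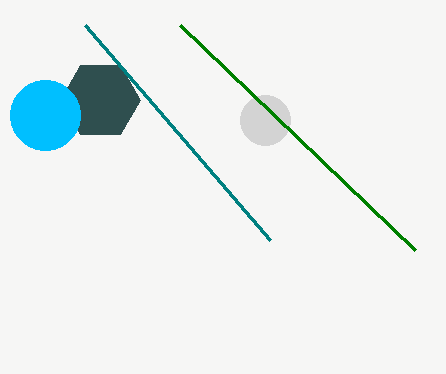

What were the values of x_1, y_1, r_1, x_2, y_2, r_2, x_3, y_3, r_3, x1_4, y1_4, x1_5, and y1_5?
x_1 = 100, y_1 = 100, r_1 = 40, x_2 = 45, y_2 = 115, r_2 = 35, x_3 = 265, y_3 = 120, r_3 = 25, x1_4 = 270, y1_4 = 240, x1_5 = 180, y1_5 = 25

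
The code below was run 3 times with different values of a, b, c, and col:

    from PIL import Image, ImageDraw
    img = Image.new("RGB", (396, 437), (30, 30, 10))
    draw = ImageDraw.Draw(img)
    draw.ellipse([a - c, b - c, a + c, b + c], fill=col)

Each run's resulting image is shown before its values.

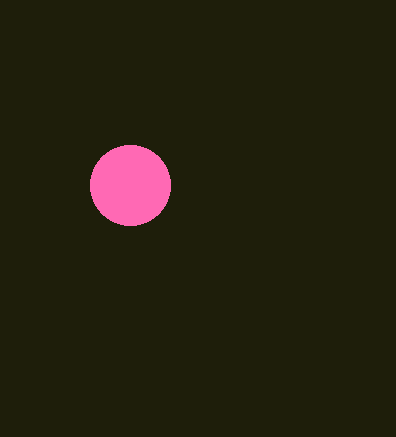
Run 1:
a = 130; b = 185; c = 40; col = 'hotpink'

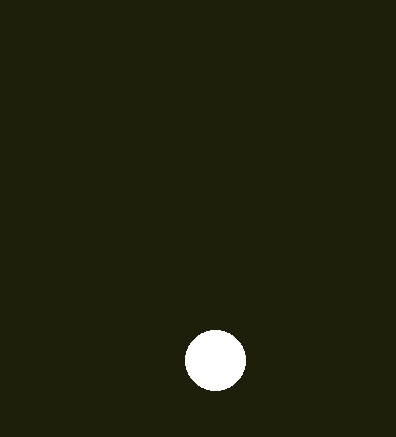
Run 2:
a = 215, b = 360, c = 30, col = 'white'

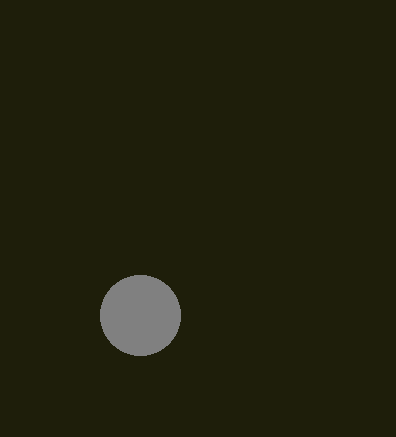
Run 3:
a = 140
b = 315
c = 40
col = 'gray'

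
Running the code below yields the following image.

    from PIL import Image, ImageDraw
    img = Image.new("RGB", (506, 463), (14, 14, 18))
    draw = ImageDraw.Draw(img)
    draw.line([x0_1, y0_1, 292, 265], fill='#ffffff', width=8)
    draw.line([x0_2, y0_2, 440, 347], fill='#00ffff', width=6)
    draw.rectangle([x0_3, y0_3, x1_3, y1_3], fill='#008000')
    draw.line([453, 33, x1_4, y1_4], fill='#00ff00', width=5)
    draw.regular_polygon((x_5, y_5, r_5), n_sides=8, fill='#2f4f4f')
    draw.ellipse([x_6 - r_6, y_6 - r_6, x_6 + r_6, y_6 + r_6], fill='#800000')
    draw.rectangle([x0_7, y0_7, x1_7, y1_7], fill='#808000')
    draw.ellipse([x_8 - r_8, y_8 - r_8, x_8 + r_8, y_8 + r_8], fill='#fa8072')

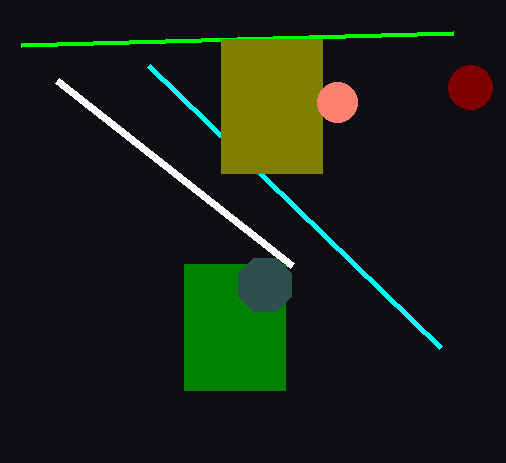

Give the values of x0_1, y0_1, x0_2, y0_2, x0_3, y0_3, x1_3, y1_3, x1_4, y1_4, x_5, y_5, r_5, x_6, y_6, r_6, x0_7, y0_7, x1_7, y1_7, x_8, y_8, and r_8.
x0_1 = 57, y0_1 = 80, x0_2 = 148, y0_2 = 65, x0_3 = 184, y0_3 = 264, x1_3 = 285, y1_3 = 390, x1_4 = 21, y1_4 = 45, x_5 = 265, y_5 = 285, r_5 = 29, x_6 = 470, y_6 = 87, r_6 = 22, x0_7 = 221, y0_7 = 39, x1_7 = 322, y1_7 = 173, x_8 = 337, y_8 = 102, r_8 = 20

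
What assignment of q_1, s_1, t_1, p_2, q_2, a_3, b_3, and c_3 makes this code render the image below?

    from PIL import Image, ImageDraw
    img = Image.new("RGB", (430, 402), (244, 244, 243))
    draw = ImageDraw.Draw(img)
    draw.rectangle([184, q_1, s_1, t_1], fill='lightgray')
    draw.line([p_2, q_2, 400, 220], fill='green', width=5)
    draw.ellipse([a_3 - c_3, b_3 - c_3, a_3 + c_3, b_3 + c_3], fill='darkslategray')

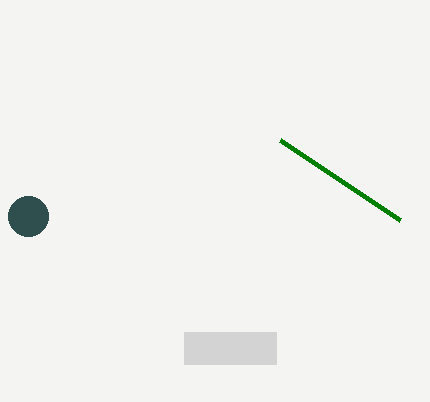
q_1 = 332; s_1 = 276; t_1 = 364; p_2 = 280; q_2 = 140; a_3 = 28; b_3 = 216; c_3 = 20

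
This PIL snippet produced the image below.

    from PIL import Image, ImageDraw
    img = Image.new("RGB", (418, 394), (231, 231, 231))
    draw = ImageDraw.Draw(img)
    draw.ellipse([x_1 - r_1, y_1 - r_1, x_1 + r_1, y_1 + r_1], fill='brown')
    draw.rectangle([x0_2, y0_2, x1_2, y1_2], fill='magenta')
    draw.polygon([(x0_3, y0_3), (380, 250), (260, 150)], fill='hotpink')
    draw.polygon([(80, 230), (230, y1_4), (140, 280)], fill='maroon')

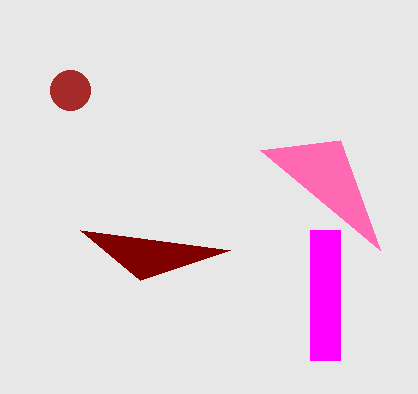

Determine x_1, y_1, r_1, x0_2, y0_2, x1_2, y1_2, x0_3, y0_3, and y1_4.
x_1 = 70
y_1 = 90
r_1 = 20
x0_2 = 310
y0_2 = 230
x1_2 = 340
y1_2 = 360
x0_3 = 340
y0_3 = 140
y1_4 = 250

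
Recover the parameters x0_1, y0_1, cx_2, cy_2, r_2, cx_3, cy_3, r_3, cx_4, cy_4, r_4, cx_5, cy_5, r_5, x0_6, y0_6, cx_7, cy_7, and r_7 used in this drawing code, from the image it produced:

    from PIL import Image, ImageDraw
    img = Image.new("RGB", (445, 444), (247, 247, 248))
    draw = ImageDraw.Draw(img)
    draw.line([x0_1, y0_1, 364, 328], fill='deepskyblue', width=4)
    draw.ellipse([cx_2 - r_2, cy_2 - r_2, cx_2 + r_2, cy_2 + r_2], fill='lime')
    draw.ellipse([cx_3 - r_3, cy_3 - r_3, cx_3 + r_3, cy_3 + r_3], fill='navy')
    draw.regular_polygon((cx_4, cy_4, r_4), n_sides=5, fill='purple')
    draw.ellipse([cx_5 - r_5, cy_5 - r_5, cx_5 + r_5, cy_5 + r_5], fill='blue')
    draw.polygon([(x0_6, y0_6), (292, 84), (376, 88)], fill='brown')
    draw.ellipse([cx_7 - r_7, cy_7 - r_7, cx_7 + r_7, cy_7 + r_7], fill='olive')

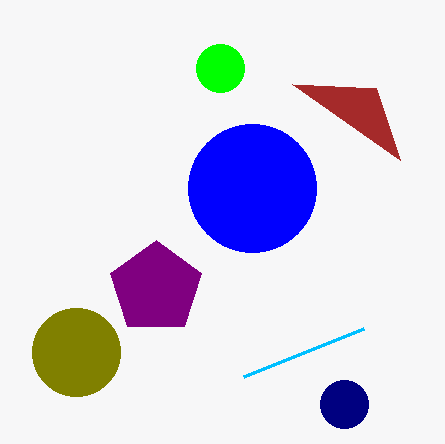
x0_1 = 244
y0_1 = 376
cx_2 = 220
cy_2 = 68
r_2 = 24
cx_3 = 344
cy_3 = 404
r_3 = 24
cx_4 = 156
cy_4 = 288
r_4 = 48
cx_5 = 252
cy_5 = 188
r_5 = 64
x0_6 = 400
y0_6 = 160
cx_7 = 76
cy_7 = 352
r_7 = 44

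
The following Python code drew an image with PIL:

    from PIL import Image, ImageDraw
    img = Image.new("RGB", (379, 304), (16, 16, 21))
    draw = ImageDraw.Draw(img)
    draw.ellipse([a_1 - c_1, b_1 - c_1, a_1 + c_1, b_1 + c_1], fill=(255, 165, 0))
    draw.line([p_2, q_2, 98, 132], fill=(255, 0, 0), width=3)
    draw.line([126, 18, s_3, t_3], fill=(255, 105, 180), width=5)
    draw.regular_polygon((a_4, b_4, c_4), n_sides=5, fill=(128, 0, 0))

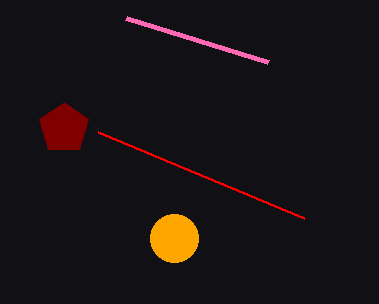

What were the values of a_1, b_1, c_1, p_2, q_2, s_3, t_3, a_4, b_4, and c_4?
a_1 = 174, b_1 = 238, c_1 = 24, p_2 = 304, q_2 = 218, s_3 = 268, t_3 = 62, a_4 = 64, b_4 = 128, c_4 = 26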